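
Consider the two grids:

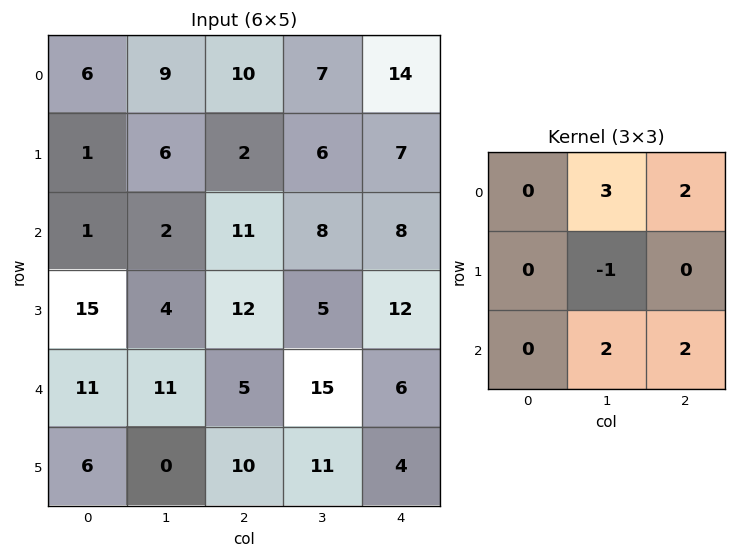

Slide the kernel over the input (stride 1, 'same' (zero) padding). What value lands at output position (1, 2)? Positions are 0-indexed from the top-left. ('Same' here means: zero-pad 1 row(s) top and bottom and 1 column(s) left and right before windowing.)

The receptive field on the zero-padded input at this output position is [9 10 7 / 6 2 6 / 2 11 8]. Elementwise product with the kernel and sum: 10·3 + 7·2 + 2·-1 + 11·2 + 8·2.

80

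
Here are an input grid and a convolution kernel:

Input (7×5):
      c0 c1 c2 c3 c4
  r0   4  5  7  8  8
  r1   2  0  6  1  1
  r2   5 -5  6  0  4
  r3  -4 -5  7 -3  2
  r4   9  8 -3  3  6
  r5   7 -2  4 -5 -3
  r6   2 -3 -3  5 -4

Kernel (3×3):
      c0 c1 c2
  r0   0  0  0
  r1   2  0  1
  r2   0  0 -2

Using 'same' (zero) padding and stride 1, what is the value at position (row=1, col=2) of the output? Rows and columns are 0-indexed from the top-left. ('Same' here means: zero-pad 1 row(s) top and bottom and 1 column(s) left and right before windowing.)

1

The receptive field on the zero-padded input at this output position is [5 7 8 / 0 6 1 / -5 6 0]. Elementwise product with the kernel and sum: 0·2 + 1·1 + 0·-2.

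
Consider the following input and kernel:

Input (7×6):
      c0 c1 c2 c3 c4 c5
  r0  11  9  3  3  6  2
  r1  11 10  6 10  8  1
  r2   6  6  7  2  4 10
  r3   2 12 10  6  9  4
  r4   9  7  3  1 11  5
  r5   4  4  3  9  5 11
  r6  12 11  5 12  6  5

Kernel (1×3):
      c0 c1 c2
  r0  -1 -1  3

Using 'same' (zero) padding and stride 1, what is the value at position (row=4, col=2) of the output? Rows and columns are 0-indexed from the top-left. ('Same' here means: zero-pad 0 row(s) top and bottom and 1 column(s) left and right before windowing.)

The receptive field on the zero-padded input at this output position is [7 3 1]. Elementwise product with the kernel and sum: 7·-1 + 3·-1 + 1·3.

-7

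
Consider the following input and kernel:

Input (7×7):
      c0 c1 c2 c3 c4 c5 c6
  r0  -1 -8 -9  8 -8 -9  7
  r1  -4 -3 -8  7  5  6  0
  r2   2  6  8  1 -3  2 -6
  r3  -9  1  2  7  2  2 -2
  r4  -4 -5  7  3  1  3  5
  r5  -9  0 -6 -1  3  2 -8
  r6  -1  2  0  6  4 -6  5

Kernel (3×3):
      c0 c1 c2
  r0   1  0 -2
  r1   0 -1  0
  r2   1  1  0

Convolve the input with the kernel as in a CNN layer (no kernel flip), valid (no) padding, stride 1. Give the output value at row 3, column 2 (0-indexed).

-12

The receptive field on the input at this output position is [2 7 2 / 7 3 1 / -6 -1 3]. Elementwise product with the kernel and sum: 2·1 + 2·-2 + 3·-1 + -6·1 + -1·1.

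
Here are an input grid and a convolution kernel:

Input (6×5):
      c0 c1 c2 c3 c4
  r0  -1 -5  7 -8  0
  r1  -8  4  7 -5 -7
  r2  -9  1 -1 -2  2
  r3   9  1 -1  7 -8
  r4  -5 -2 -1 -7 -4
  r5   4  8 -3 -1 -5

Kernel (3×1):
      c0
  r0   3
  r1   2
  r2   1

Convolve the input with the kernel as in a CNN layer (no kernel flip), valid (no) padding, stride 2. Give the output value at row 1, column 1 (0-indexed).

The receptive field on the input at this output position is [-1 / -1 / -1]. Elementwise product with the kernel and sum: -1·3 + -1·2 + -1·1.

-6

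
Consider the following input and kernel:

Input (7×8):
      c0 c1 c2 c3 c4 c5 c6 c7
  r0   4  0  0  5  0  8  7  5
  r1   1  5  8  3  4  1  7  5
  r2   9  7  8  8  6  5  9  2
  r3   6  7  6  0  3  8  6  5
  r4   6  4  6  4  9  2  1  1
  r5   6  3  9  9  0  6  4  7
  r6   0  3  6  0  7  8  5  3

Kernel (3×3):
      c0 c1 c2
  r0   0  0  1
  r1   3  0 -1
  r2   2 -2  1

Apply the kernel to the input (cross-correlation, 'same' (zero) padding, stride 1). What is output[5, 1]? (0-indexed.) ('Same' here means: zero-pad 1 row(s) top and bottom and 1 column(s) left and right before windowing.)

15

The receptive field on the zero-padded input at this output position is [6 4 6 / 6 3 9 / 0 3 6]. Elementwise product with the kernel and sum: 6·1 + 6·3 + 9·-1 + 0·2 + 3·-2 + 6·1.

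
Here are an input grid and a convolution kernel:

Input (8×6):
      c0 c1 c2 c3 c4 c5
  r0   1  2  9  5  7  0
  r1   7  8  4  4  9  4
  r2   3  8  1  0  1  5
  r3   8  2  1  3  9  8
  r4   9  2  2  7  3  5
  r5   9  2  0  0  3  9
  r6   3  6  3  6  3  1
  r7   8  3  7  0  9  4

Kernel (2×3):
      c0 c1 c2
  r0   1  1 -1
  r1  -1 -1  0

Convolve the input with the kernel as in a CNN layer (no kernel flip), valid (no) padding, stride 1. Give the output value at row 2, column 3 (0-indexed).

-16

The receptive field on the input at this output position is [0 1 5 / 3 9 8]. Elementwise product with the kernel and sum: 0·1 + 1·1 + 5·-1 + 3·-1 + 9·-1.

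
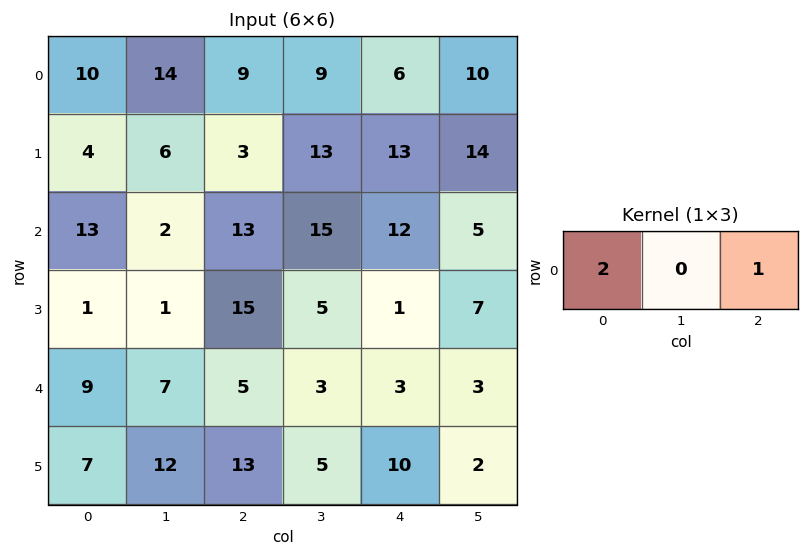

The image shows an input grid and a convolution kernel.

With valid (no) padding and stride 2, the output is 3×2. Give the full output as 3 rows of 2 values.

Output[0,0]: The receptive field on the input at this output position is [10 14 9]. Elementwise product with the kernel and sum: 10·2 + 9·1.
Output[0,1]: The receptive field on the input at this output position is [9 9 6]. Elementwise product with the kernel and sum: 9·2 + 6·1.

29 24
39 38
23 13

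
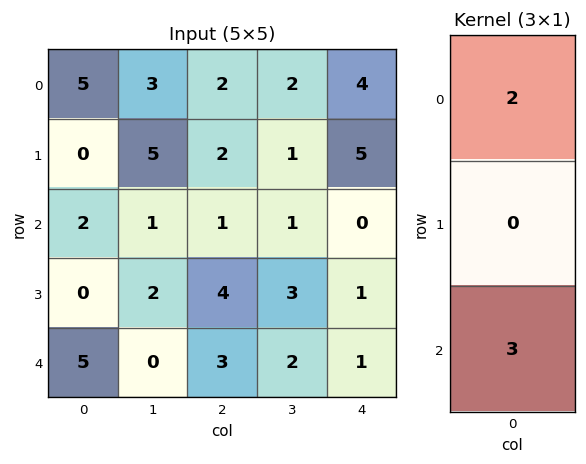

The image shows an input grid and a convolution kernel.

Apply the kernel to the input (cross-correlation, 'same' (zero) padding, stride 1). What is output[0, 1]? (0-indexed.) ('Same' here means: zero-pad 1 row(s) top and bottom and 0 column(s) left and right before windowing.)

The receptive field on the zero-padded input at this output position is [0 / 3 / 5]. Elementwise product with the kernel and sum: 0·2 + 5·3.

15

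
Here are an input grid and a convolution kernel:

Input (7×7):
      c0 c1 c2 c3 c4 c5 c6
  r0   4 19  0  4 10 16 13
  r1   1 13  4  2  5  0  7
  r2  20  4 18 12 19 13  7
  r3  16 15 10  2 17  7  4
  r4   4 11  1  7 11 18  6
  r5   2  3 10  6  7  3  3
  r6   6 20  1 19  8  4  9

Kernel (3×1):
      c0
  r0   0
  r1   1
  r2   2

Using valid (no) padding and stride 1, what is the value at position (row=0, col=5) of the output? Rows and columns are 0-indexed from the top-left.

The receptive field on the input at this output position is [16 / 0 / 13]. Elementwise product with the kernel and sum: 0·1 + 13·2.

26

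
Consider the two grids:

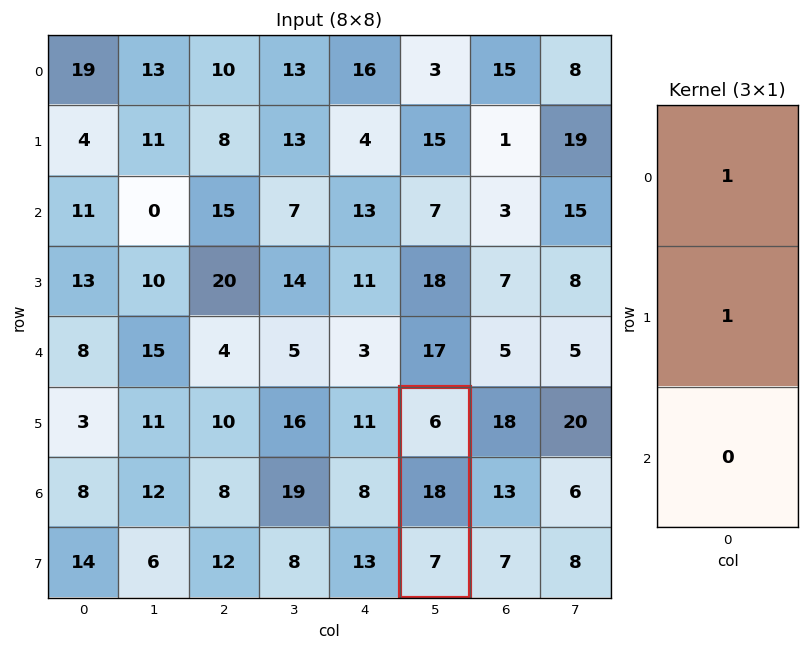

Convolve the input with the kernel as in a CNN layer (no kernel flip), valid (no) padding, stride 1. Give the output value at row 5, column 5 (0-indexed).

The receptive field on the input at this output position is [6 / 18 / 7]. Elementwise product with the kernel and sum: 6·1 + 18·1.

24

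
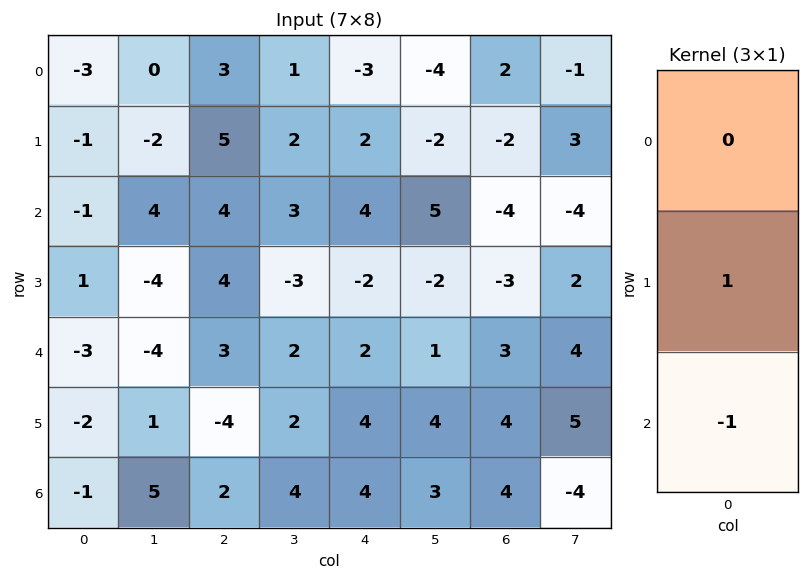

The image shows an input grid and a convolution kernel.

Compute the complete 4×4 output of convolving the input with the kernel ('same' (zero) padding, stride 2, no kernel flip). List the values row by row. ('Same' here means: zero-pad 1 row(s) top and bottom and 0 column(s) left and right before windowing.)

-2 -2 -5 4
-2 0 6 -1
-1 7 -2 -1
-1 2 4 4

Output[0,0]: The receptive field on the zero-padded input at this output position is [0 / -3 / -1]. Elementwise product with the kernel and sum: -3·1 + -1·-1.
Output[0,1]: The receptive field on the zero-padded input at this output position is [0 / 3 / 5]. Elementwise product with the kernel and sum: 3·1 + 5·-1.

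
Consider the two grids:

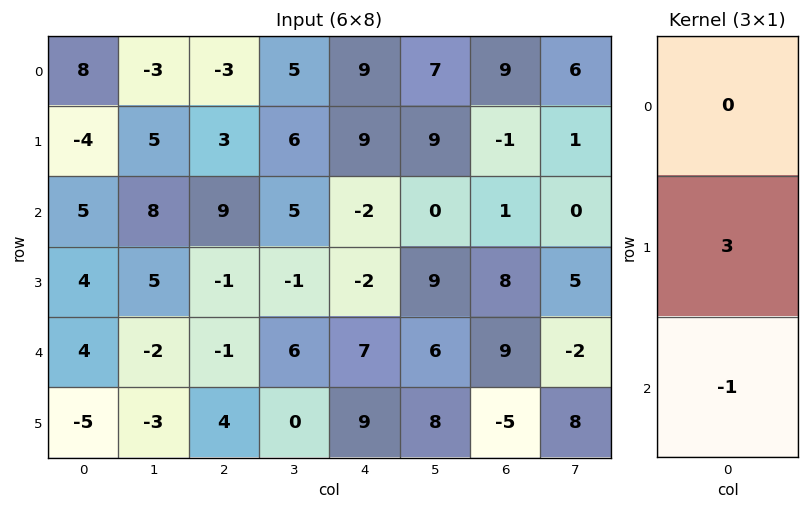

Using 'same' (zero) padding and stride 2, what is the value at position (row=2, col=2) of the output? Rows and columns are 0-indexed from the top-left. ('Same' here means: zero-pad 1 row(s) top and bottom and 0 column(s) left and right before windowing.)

12

The receptive field on the zero-padded input at this output position is [-2 / 7 / 9]. Elementwise product with the kernel and sum: 7·3 + 9·-1.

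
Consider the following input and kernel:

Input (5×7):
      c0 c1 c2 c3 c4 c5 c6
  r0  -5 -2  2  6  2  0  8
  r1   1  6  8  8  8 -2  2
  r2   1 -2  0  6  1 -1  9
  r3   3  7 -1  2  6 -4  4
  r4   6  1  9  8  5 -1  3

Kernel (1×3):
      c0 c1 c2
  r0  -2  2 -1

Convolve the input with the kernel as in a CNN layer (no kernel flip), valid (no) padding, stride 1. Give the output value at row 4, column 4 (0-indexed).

The receptive field on the input at this output position is [5 -1 3]. Elementwise product with the kernel and sum: 5·-2 + -1·2 + 3·-1.

-15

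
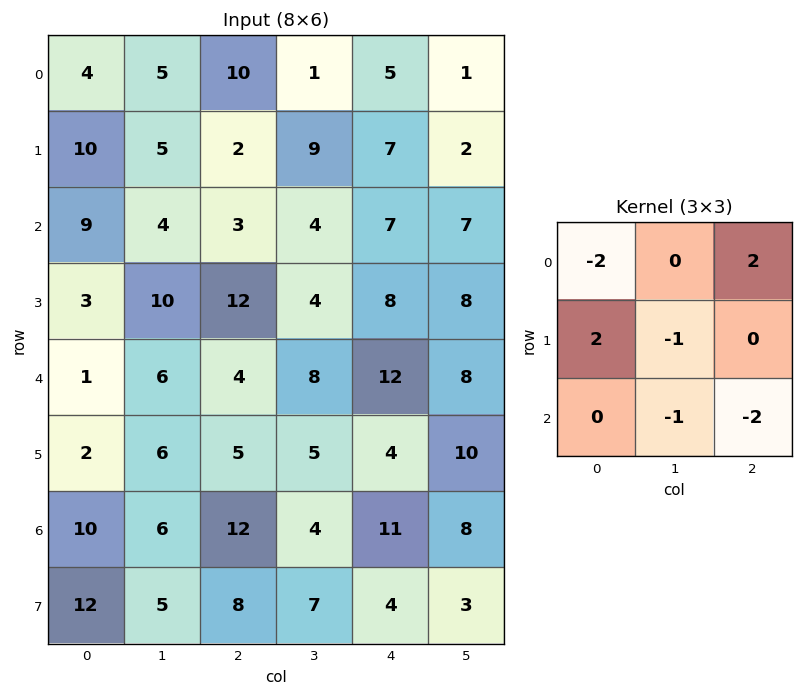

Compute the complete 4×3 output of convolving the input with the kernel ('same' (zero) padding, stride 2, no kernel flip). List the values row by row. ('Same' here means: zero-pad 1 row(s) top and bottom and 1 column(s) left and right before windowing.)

-24 -20 -14
-22 -7 -37
5 -19 -12
-20 -24 -3

Output[0,0]: The receptive field on the zero-padded input at this output position is [0 0 0 / 0 4 5 / 0 10 5]. Elementwise product with the kernel and sum: 0·-2 + 0·2 + 0·2 + 4·-1 + 10·-1 + 5·-2.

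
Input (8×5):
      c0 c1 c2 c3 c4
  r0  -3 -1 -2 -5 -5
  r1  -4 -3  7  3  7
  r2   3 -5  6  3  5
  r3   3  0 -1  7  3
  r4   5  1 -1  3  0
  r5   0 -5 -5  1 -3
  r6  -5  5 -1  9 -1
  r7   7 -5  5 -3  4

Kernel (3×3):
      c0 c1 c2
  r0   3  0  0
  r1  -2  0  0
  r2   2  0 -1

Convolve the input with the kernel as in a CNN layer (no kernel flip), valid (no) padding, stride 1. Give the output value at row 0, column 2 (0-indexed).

-13

The receptive field on the input at this output position is [-2 -5 -5 / 7 3 7 / 6 3 5]. Elementwise product with the kernel and sum: -2·3 + 7·-2 + 6·2 + 5·-1.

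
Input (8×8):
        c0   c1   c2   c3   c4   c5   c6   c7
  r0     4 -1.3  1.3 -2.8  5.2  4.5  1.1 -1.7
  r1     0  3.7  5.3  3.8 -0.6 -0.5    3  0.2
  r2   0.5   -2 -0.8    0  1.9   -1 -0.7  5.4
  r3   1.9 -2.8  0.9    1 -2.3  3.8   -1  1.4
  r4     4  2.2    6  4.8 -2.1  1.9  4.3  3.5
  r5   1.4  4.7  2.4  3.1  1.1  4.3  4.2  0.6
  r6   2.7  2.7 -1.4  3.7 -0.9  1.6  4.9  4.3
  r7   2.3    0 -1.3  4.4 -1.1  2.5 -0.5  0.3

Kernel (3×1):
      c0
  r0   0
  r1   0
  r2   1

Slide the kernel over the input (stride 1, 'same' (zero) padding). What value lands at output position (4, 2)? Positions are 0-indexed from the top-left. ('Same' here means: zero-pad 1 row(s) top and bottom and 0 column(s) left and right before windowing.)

The receptive field on the zero-padded input at this output position is [0.9 / 6 / 2.4]. Elementwise product with the kernel and sum: 2.4·1.

2.4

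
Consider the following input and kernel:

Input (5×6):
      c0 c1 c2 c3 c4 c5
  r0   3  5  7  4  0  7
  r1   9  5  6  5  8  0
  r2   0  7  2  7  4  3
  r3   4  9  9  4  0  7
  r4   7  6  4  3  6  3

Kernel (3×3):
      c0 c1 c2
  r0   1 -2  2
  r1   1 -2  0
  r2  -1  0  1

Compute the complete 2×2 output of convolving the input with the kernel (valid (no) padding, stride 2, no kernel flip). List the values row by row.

8 -3
-27 -1

Output[0,0]: The receptive field on the input at this output position is [3 5 7 / 9 5 6 / 0 7 2]. Elementwise product with the kernel and sum: 3·1 + 5·-2 + 7·2 + 9·1 + 5·-2 + 0·-1 + 2·1.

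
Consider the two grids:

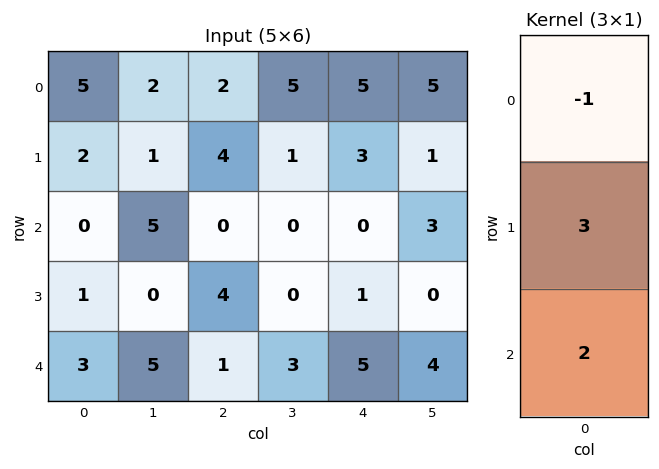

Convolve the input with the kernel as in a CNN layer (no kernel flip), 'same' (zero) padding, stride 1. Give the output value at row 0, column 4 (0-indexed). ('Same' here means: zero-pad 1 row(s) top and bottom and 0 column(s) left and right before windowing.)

21

The receptive field on the zero-padded input at this output position is [0 / 5 / 3]. Elementwise product with the kernel and sum: 0·-1 + 5·3 + 3·2.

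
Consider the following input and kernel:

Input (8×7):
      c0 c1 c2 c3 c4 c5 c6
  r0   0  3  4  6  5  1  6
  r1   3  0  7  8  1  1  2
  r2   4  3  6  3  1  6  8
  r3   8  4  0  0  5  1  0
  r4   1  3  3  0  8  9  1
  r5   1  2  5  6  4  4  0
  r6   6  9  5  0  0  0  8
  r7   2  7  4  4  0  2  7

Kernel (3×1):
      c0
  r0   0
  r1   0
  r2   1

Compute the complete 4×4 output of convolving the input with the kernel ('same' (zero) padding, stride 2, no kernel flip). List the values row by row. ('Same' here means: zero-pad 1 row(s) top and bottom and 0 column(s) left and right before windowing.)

3 7 1 2
8 0 5 0
1 5 4 0
2 4 0 7

Output[0,0]: The receptive field on the zero-padded input at this output position is [0 / 0 / 3]. Elementwise product with the kernel and sum: 3·1.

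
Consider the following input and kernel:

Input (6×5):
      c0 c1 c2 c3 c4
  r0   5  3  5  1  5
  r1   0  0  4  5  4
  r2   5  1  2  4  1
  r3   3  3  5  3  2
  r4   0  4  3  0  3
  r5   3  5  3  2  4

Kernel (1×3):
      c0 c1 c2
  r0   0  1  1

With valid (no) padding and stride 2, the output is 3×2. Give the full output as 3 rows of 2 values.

8 6
3 5
7 3

Output[0,0]: The receptive field on the input at this output position is [5 3 5]. Elementwise product with the kernel and sum: 3·1 + 5·1.
Output[0,1]: The receptive field on the input at this output position is [5 1 5]. Elementwise product with the kernel and sum: 1·1 + 5·1.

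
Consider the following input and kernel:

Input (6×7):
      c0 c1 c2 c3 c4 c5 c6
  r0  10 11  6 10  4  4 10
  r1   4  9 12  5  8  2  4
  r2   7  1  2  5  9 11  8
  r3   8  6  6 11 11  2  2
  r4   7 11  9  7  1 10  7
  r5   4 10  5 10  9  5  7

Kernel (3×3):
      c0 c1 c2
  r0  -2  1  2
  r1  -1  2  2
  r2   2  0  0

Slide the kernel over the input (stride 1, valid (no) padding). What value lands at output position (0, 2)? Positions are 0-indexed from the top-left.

The receptive field on the input at this output position is [6 10 4 / 12 5 8 / 2 5 9]. Elementwise product with the kernel and sum: 6·-2 + 10·1 + 4·2 + 12·-1 + 5·2 + 8·2 + 2·2.

24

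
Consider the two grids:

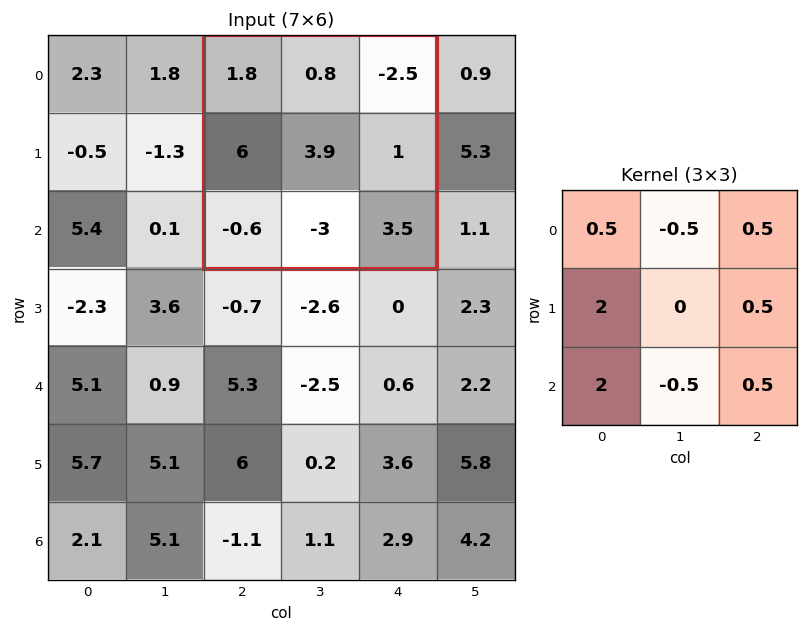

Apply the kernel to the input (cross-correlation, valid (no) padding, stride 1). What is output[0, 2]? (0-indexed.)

The receptive field on the input at this output position is [1.8 0.8 -2.5 / 6 3.9 1 / -0.6 -3 3.5]. Elementwise product with the kernel and sum: 1.8·0.5 + 0.8·-0.5 + -2.5·0.5 + 6·2 + 1·0.5 + -0.6·2 + -3·-0.5 + 3.5·0.5.

13.8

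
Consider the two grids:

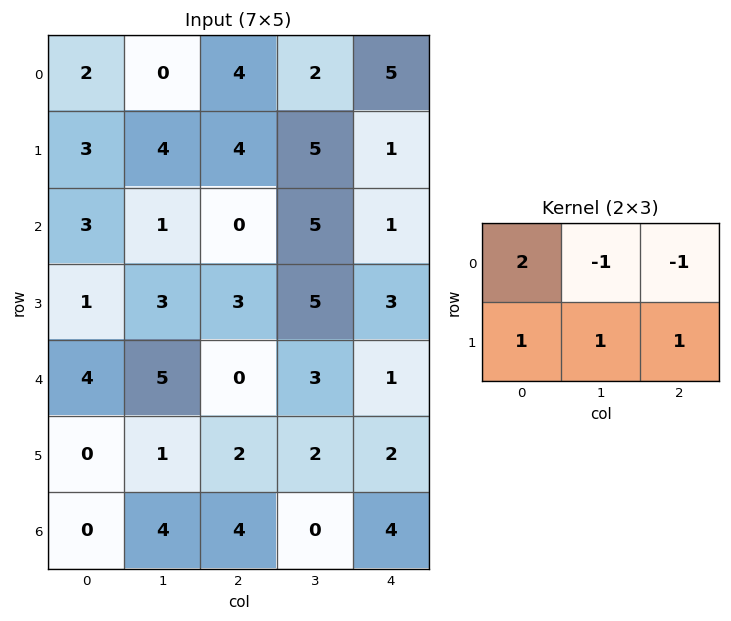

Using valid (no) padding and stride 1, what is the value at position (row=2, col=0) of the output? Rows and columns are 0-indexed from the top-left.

12

The receptive field on the input at this output position is [3 1 0 / 1 3 3]. Elementwise product with the kernel and sum: 3·2 + 1·-1 + 0·-1 + 1·1 + 3·1 + 3·1.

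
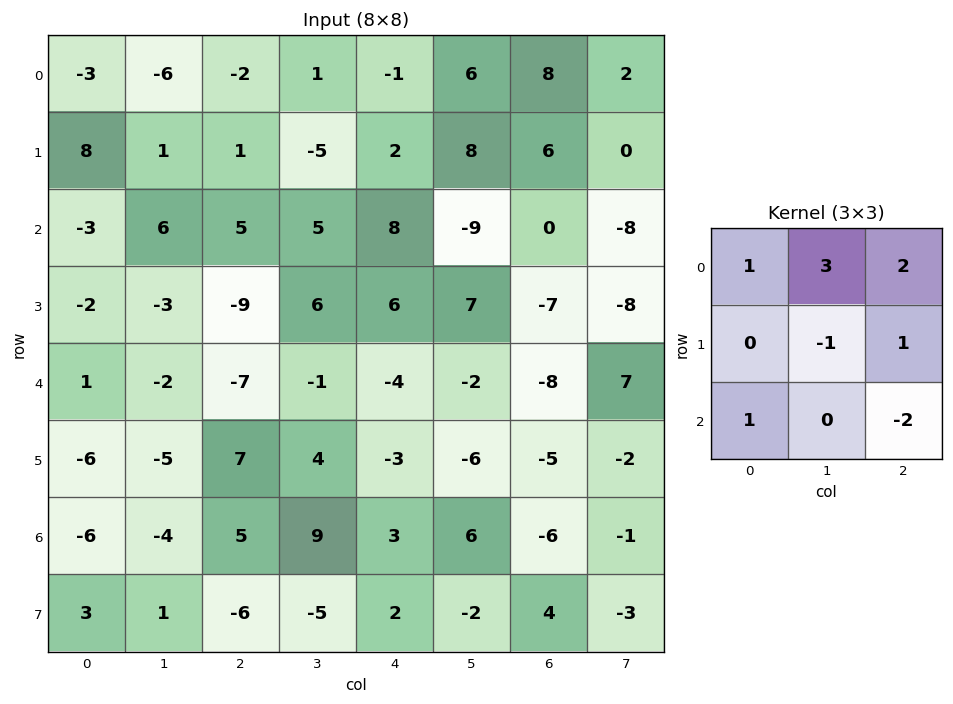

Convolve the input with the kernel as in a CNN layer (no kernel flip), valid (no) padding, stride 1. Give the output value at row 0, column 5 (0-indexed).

The receptive field on the input at this output position is [6 8 2 / 8 6 0 / -9 0 -8]. Elementwise product with the kernel and sum: 6·1 + 8·3 + 2·2 + 6·-1 + 0·1 + -9·1 + -8·-2.

35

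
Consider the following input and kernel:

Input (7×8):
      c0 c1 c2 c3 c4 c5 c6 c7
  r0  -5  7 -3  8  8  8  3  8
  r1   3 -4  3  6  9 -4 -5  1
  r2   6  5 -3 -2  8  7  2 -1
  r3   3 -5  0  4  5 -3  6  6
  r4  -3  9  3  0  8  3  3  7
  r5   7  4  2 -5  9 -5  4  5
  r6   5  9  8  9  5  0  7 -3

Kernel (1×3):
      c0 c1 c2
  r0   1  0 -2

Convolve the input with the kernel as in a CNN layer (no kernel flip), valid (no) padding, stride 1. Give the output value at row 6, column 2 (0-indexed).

-2

The receptive field on the input at this output position is [8 9 5]. Elementwise product with the kernel and sum: 8·1 + 5·-2.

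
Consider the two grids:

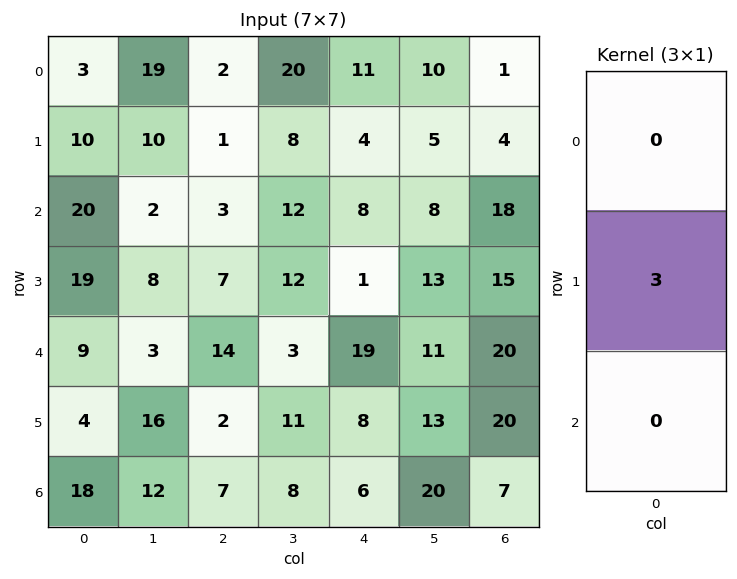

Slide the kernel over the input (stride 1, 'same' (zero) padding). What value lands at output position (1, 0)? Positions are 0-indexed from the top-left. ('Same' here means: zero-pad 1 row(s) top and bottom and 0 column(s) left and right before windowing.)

The receptive field on the zero-padded input at this output position is [3 / 10 / 20]. Elementwise product with the kernel and sum: 10·3.

30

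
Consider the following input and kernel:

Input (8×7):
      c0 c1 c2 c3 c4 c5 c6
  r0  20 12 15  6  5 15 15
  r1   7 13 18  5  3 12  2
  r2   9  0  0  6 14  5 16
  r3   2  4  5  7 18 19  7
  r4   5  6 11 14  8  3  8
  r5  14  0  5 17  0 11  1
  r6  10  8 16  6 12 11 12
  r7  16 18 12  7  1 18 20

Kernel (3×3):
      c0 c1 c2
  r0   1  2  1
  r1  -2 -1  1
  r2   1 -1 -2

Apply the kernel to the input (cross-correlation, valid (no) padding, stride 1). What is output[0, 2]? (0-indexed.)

The receptive field on the input at this output position is [15 6 5 / 18 5 3 / 0 6 14]. Elementwise product with the kernel and sum: 15·1 + 6·2 + 5·1 + 18·-2 + 5·-1 + 3·1 + 0·1 + 6·-1 + 14·-2.

-40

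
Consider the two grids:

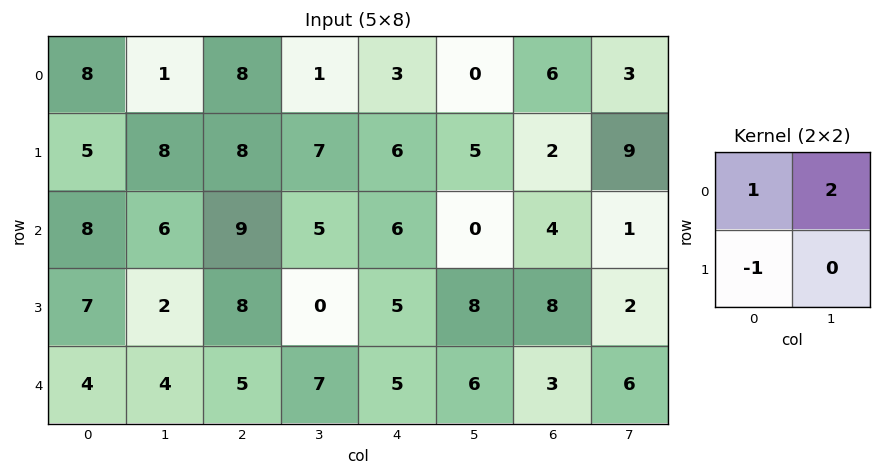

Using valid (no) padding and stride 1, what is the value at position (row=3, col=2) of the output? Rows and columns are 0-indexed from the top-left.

The receptive field on the input at this output position is [8 0 / 5 7]. Elementwise product with the kernel and sum: 8·1 + 0·2 + 5·-1.

3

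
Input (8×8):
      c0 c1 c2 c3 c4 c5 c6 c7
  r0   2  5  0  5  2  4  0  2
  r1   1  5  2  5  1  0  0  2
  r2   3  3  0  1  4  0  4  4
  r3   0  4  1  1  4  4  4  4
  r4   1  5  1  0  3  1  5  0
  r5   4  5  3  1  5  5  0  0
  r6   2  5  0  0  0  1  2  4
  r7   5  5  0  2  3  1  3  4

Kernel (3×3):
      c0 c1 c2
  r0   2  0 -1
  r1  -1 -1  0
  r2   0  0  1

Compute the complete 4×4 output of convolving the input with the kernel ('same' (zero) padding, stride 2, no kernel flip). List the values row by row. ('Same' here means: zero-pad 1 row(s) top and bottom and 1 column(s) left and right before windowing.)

3 0 -7 -2
-4 3 9 -2
0 2 0 -2
-2 6 -2 11

Output[0,0]: The receptive field on the zero-padded input at this output position is [0 0 0 / 0 2 5 / 0 1 5]. Elementwise product with the kernel and sum: 0·2 + 0·-1 + 0·-1 + 2·-1 + 5·1.
Output[0,1]: The receptive field on the zero-padded input at this output position is [0 0 0 / 5 0 5 / 5 2 5]. Elementwise product with the kernel and sum: 0·2 + 0·-1 + 5·-1 + 0·-1 + 5·1.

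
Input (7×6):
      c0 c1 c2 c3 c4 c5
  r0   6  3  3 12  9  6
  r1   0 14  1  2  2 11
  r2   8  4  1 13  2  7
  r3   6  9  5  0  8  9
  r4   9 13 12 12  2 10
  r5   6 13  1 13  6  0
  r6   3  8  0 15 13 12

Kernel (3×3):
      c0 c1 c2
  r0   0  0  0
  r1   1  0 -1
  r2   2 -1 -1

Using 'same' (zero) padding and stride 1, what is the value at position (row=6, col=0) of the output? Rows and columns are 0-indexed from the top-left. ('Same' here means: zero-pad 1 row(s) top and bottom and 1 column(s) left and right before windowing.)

-8

The receptive field on the zero-padded input at this output position is [0 6 13 / 0 3 8 / 0 0 0]. Elementwise product with the kernel and sum: 0·1 + 8·-1 + 0·2 + 0·-1 + 0·-1.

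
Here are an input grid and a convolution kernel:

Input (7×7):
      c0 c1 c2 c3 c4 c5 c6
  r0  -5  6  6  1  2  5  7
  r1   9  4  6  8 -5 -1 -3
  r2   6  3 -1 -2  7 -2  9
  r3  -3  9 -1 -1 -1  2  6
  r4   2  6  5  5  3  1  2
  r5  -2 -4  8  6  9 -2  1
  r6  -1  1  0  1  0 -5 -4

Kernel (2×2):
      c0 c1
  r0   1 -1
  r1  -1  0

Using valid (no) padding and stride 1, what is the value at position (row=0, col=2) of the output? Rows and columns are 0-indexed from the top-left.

-1

The receptive field on the input at this output position is [6 1 / 6 8]. Elementwise product with the kernel and sum: 6·1 + 1·-1 + 6·-1.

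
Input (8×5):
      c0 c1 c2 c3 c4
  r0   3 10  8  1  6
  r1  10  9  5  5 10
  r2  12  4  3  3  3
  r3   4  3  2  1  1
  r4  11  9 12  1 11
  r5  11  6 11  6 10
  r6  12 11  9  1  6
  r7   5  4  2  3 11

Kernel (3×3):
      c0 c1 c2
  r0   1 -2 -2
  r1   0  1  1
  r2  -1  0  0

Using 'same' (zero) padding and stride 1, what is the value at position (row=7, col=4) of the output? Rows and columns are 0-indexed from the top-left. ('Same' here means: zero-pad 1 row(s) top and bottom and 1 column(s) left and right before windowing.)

0

The receptive field on the zero-padded input at this output position is [1 6 0 / 3 11 0 / 0 0 0]. Elementwise product with the kernel and sum: 1·1 + 6·-2 + 0·-2 + 11·1 + 0·1 + 0·-1.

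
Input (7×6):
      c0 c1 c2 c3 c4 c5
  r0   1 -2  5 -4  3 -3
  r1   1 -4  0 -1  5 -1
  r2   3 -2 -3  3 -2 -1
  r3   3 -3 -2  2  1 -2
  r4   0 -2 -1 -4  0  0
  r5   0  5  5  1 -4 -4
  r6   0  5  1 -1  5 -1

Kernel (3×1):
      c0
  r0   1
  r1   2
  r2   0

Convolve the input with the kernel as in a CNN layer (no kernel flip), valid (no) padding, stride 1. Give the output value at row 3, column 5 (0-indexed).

-2

The receptive field on the input at this output position is [-2 / 0 / -4]. Elementwise product with the kernel and sum: -2·1 + 0·2.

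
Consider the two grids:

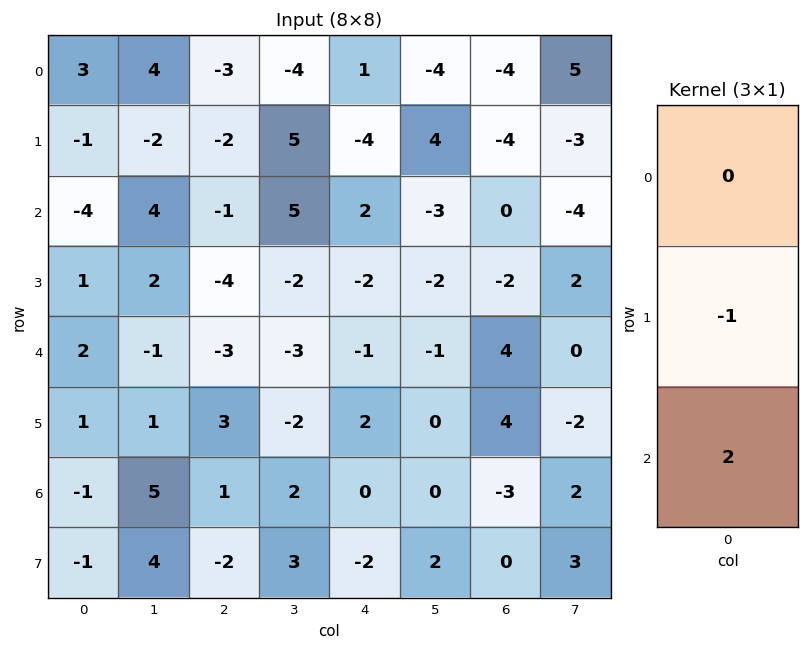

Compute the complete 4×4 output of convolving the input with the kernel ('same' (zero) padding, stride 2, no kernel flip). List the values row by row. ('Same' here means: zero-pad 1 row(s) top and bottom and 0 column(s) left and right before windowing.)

-5 -1 -9 -4
6 -7 -6 -4
0 9 5 4
-1 -5 -4 3

Output[0,0]: The receptive field on the zero-padded input at this output position is [0 / 3 / -1]. Elementwise product with the kernel and sum: 3·-1 + -1·2.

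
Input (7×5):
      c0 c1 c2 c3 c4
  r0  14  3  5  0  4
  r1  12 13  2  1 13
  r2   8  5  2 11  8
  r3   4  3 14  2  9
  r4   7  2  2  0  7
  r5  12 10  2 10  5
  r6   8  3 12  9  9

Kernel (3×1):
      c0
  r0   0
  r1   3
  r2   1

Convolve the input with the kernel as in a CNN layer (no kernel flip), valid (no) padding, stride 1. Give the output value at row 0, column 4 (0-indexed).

The receptive field on the input at this output position is [4 / 13 / 8]. Elementwise product with the kernel and sum: 13·3 + 8·1.

47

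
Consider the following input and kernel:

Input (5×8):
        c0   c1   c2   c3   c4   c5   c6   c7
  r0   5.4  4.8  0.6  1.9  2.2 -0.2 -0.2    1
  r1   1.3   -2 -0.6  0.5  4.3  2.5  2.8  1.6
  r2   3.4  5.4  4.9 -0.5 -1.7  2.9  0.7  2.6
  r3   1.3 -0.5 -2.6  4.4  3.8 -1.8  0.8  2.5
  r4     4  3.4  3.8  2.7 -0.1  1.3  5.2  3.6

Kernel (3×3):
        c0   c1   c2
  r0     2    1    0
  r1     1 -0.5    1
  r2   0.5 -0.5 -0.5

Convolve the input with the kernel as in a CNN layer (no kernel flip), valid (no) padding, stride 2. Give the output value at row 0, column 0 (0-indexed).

13.85

The receptive field on the input at this output position is [5.4 4.8 0.6 / 1.3 -2 -0.6 / 3.4 5.4 4.9]. Elementwise product with the kernel and sum: 5.4·2 + 4.8·1 + 1.3·1 + -2·-0.5 + -0.6·1 + 3.4·0.5 + 5.4·-0.5 + 4.9·-0.5.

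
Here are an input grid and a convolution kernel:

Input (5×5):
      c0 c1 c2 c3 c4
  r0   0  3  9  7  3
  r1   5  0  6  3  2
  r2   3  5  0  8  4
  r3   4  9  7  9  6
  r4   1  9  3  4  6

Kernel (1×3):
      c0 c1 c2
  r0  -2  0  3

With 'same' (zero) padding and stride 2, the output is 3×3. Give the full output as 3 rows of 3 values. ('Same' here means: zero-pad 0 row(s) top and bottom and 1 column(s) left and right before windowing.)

9 15 -14
15 14 -16
27 -6 -8

Output[0,0]: The receptive field on the zero-padded input at this output position is [0 0 3]. Elementwise product with the kernel and sum: 0·-2 + 3·3.
Output[0,1]: The receptive field on the zero-padded input at this output position is [3 9 7]. Elementwise product with the kernel and sum: 3·-2 + 7·3.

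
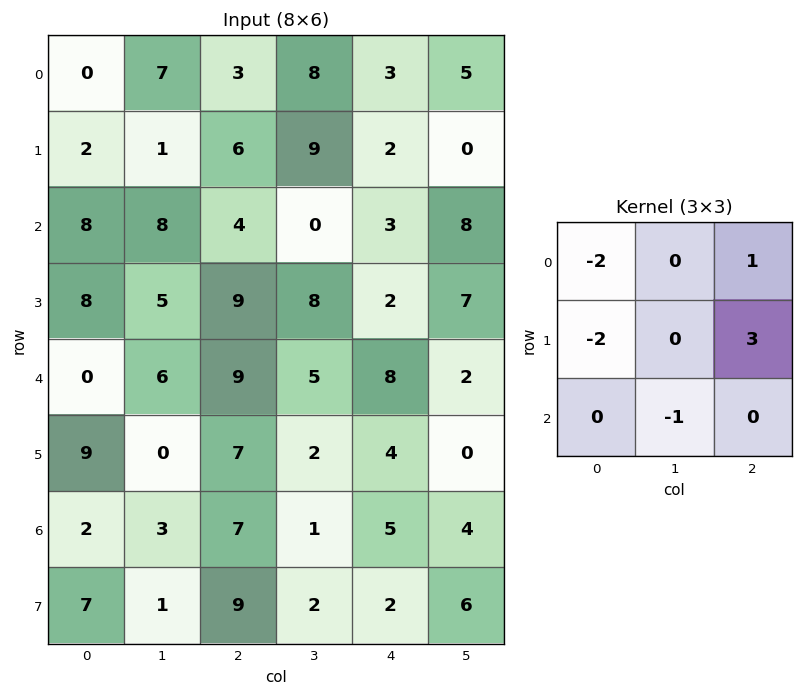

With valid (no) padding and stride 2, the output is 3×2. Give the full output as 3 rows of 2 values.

9 -9
-7 -22
9 -13

Output[0,0]: The receptive field on the input at this output position is [0 7 3 / 2 1 6 / 8 8 4]. Elementwise product with the kernel and sum: 0·-2 + 3·1 + 2·-2 + 6·3 + 8·-1.
Output[0,1]: The receptive field on the input at this output position is [3 8 3 / 6 9 2 / 4 0 3]. Elementwise product with the kernel and sum: 3·-2 + 3·1 + 6·-2 + 2·3 + 0·-1.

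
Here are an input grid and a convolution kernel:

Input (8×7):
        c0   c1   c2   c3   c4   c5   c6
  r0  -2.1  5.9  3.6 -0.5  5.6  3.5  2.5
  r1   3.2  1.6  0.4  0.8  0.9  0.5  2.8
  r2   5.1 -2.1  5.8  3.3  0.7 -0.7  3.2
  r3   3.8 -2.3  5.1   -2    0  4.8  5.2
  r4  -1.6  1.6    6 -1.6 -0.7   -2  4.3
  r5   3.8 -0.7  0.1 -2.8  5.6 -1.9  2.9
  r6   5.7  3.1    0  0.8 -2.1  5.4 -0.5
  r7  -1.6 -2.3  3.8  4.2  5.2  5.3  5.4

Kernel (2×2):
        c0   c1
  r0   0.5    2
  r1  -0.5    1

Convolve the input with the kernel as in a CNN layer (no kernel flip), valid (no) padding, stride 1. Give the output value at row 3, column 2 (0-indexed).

-6.05

The receptive field on the input at this output position is [5.1 -2 / 6 -1.6]. Elementwise product with the kernel and sum: 5.1·0.5 + -2·2 + 6·-0.5 + -1.6·1.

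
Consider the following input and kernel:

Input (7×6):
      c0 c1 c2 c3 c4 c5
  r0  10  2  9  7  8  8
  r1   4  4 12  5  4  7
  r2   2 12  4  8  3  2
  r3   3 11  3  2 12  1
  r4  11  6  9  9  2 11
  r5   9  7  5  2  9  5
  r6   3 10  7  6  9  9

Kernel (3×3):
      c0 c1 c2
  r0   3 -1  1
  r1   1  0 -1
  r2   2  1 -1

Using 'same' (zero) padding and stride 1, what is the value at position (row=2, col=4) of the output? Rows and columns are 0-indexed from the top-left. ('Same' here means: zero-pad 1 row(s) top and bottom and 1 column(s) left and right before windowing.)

The receptive field on the zero-padded input at this output position is [5 4 7 / 8 3 2 / 2 12 1]. Elementwise product with the kernel and sum: 5·3 + 4·-1 + 7·1 + 8·1 + 2·-1 + 2·2 + 12·1 + 1·-1.

39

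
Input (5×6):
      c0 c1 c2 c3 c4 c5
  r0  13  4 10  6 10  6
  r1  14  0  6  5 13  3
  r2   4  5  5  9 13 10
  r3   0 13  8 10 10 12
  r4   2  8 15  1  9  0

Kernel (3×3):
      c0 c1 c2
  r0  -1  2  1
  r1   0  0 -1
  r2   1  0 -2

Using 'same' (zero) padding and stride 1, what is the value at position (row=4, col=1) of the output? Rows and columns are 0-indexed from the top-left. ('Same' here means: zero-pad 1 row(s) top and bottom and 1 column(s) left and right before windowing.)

The receptive field on the zero-padded input at this output position is [0 13 8 / 2 8 15 / 0 0 0]. Elementwise product with the kernel and sum: 0·-1 + 13·2 + 8·1 + 15·-1 + 0·1 + 0·-2.

19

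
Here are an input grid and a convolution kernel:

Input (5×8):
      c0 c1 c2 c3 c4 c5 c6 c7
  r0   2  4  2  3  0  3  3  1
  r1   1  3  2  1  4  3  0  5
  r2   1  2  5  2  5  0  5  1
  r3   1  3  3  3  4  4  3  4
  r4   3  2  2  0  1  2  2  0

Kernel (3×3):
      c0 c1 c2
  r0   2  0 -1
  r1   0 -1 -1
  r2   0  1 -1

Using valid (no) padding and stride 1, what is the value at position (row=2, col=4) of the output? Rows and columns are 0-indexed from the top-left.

The receptive field on the input at this output position is [5 0 5 / 4 4 3 / 1 2 2]. Elementwise product with the kernel and sum: 5·2 + 5·-1 + 4·-1 + 3·-1 + 2·1 + 2·-1.

-2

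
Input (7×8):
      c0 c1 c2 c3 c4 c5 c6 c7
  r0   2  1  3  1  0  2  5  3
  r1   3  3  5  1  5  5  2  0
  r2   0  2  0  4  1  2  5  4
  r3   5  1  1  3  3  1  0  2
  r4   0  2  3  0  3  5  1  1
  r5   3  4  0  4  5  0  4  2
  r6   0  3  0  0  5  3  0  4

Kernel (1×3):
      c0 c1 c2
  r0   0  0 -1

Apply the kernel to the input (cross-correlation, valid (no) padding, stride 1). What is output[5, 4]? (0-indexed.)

The receptive field on the input at this output position is [5 0 4]. Elementwise product with the kernel and sum: 4·-1.

-4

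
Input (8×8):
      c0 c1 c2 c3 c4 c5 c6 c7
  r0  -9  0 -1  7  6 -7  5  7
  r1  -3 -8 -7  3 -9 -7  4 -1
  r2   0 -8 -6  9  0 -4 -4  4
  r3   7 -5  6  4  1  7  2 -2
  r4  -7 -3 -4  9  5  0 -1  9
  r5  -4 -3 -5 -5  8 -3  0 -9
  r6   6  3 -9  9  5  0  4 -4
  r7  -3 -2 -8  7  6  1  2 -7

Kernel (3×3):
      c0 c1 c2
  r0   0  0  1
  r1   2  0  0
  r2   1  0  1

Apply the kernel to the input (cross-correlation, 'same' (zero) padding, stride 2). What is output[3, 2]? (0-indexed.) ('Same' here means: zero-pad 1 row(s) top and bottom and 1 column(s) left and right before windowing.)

23

The receptive field on the zero-padded input at this output position is [-5 8 -3 / 9 5 0 / 7 6 1]. Elementwise product with the kernel and sum: -3·1 + 9·2 + 7·1 + 1·1.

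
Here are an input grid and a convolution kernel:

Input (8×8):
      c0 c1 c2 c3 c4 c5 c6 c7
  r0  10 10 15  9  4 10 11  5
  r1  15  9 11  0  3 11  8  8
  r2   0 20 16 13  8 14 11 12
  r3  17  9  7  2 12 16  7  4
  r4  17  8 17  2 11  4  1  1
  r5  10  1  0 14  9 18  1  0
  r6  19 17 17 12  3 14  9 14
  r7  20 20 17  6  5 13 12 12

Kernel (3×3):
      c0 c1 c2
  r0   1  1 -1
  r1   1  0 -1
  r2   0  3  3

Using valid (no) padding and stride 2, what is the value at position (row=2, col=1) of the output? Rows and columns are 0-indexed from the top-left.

44

The receptive field on the input at this output position is [17 2 11 / 0 14 9 / 17 12 3]. Elementwise product with the kernel and sum: 17·1 + 2·1 + 11·-1 + 0·1 + 9·-1 + 12·3 + 3·3.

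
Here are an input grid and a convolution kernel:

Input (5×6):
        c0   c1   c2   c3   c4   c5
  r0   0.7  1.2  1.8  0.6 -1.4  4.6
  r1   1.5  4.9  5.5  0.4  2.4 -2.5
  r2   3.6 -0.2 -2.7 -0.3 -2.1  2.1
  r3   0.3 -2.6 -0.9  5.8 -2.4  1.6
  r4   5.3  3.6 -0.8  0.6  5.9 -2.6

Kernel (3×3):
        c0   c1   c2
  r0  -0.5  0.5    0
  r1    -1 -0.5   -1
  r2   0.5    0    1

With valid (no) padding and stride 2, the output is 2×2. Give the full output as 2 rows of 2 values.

-10.1 -12.15
1.85 7.1

Output[0,0]: The receptive field on the input at this output position is [0.7 1.2 1.8 / 1.5 4.9 5.5 / 3.6 -0.2 -2.7]. Elementwise product with the kernel and sum: 0.7·-0.5 + 1.2·0.5 + 1.5·-1 + 4.9·-0.5 + 5.5·-1 + 3.6·0.5 + -2.7·1.
Output[0,1]: The receptive field on the input at this output position is [1.8 0.6 -1.4 / 5.5 0.4 2.4 / -2.7 -0.3 -2.1]. Elementwise product with the kernel and sum: 1.8·-0.5 + 0.6·0.5 + 5.5·-1 + 0.4·-0.5 + 2.4·-1 + -2.7·0.5 + -2.1·1.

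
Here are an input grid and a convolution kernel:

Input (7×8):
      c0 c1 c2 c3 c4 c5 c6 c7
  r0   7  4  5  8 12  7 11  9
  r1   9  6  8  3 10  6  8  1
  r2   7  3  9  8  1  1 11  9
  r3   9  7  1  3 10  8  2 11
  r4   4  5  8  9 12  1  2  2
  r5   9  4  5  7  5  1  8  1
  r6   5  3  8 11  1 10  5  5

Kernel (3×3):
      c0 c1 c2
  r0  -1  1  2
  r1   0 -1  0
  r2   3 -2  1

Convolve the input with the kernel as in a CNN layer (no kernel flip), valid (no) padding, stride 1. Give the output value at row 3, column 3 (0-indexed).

The receptive field on the input at this output position is [3 10 8 / 9 12 1 / 7 5 1]. Elementwise product with the kernel and sum: 3·-1 + 10·1 + 8·2 + 12·-1 + 7·3 + 5·-2 + 1·1.

23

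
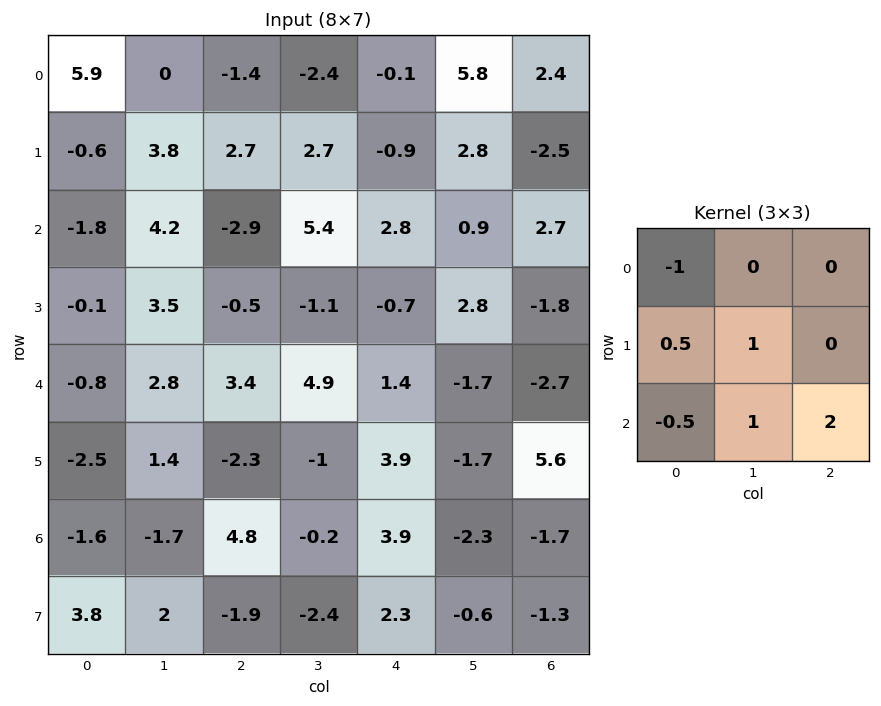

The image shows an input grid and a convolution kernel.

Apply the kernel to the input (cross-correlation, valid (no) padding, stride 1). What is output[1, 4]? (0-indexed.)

The receptive field on the input at this output position is [-0.9 2.8 -2.5 / 2.8 0.9 2.7 / -0.7 2.8 -1.8]. Elementwise product with the kernel and sum: -0.9·-1 + 2.8·0.5 + 0.9·1 + -0.7·-0.5 + 2.8·1 + -1.8·2.

2.75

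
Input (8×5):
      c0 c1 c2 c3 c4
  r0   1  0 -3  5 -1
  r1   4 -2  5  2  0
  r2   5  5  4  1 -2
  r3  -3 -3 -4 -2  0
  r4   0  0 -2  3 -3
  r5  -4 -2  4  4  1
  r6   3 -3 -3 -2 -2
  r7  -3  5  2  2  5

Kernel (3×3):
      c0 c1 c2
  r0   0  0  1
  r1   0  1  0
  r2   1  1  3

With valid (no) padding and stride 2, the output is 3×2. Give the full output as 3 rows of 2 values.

17 0
-5 -12
-13 -10

Output[0,0]: The receptive field on the input at this output position is [1 0 -3 / 4 -2 5 / 5 5 4]. Elementwise product with the kernel and sum: -3·1 + -2·1 + 5·1 + 5·1 + 4·3.
Output[0,1]: The receptive field on the input at this output position is [-3 5 -1 / 5 2 0 / 4 1 -2]. Elementwise product with the kernel and sum: -1·1 + 2·1 + 4·1 + 1·1 + -2·3.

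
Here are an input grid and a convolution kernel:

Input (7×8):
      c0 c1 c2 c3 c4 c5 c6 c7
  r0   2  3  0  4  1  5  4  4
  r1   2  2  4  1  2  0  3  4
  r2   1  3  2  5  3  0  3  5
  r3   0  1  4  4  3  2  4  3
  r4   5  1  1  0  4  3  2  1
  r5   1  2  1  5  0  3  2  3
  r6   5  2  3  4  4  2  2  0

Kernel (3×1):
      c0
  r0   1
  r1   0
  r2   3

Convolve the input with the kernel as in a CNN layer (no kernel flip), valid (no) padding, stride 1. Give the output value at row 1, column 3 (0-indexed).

The receptive field on the input at this output position is [1 / 5 / 4]. Elementwise product with the kernel and sum: 1·1 + 4·3.

13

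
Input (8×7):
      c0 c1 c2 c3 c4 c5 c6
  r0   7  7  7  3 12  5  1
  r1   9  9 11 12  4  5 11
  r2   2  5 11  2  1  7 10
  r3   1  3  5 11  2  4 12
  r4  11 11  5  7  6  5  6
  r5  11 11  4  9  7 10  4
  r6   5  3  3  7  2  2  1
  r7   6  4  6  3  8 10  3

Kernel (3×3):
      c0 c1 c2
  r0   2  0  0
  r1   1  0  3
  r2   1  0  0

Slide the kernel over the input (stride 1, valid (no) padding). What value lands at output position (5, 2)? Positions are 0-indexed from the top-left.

The receptive field on the input at this output position is [4 9 7 / 3 7 2 / 6 3 8]. Elementwise product with the kernel and sum: 4·2 + 3·1 + 2·3 + 6·1.

23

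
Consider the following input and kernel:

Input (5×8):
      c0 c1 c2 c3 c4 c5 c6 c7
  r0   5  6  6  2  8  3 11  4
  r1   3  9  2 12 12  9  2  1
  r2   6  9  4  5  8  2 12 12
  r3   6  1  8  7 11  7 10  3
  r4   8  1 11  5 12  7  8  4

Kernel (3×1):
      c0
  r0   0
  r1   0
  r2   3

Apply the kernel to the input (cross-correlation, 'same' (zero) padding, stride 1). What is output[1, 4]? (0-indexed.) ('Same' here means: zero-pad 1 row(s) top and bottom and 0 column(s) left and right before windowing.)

24

The receptive field on the zero-padded input at this output position is [8 / 12 / 8]. Elementwise product with the kernel and sum: 8·3.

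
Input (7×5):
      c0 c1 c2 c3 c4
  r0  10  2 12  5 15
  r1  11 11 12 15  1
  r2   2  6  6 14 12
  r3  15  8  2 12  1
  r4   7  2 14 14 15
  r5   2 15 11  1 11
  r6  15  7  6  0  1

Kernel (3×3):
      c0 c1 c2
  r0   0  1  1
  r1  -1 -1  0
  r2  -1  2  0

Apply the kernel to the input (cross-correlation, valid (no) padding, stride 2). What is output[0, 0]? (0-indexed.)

2

The receptive field on the input at this output position is [10 2 12 / 11 11 12 / 2 6 6]. Elementwise product with the kernel and sum: 2·1 + 12·1 + 11·-1 + 11·-1 + 2·-1 + 6·2.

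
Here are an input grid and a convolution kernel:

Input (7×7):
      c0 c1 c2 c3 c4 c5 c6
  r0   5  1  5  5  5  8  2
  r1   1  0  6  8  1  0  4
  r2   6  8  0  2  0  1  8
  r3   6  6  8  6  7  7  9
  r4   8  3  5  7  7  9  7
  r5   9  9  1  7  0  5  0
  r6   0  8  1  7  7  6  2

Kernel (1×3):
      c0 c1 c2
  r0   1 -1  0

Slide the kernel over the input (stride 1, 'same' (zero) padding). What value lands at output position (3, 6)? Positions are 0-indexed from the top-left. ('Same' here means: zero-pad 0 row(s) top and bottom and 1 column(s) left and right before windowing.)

The receptive field on the zero-padded input at this output position is [7 9 0]. Elementwise product with the kernel and sum: 7·1 + 9·-1.

-2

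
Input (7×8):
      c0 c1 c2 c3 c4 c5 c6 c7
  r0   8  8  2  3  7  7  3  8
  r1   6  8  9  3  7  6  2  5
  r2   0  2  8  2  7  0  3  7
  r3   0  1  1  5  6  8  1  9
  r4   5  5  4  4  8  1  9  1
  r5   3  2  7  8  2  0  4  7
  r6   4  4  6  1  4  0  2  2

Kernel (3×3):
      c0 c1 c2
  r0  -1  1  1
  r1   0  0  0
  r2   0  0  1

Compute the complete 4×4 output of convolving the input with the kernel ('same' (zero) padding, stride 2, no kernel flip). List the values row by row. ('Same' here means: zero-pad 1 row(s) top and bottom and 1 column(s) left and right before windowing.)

Output[0,0]: The receptive field on the zero-padded input at this output position is [0 0 0 / 0 8 8 / 0 6 8]. Elementwise product with the kernel and sum: 0·-1 + 0·1 + 0·1 + 8·1.

8 3 6 5
15 9 18 10
3 13 9 9
5 13 -6 11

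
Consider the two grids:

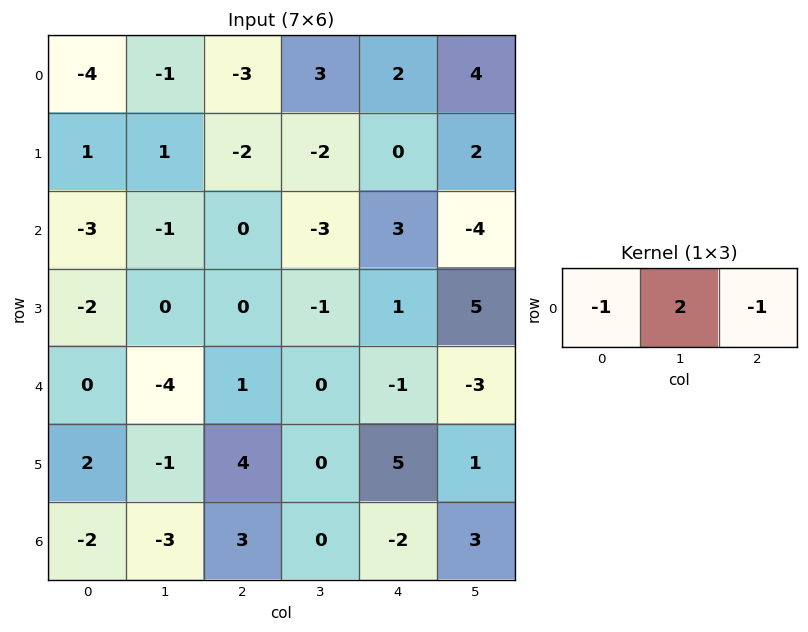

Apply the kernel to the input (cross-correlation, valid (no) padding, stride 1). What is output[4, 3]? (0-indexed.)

1

The receptive field on the input at this output position is [0 -1 -3]. Elementwise product with the kernel and sum: 0·-1 + -1·2 + -3·-1.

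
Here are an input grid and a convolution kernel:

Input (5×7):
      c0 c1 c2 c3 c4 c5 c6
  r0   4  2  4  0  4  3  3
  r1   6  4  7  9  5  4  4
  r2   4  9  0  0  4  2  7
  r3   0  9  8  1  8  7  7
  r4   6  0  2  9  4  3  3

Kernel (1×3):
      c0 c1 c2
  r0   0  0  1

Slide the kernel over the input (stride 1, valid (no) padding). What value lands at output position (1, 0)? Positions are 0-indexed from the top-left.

The receptive field on the input at this output position is [6 4 7]. Elementwise product with the kernel and sum: 7·1.

7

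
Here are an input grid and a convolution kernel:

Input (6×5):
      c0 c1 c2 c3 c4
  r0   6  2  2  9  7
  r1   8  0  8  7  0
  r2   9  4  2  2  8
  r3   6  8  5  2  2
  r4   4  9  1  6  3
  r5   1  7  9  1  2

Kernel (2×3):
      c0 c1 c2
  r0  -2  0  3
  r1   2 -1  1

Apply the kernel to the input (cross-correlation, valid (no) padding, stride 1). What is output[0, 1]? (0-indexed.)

22

The receptive field on the input at this output position is [2 2 9 / 0 8 7]. Elementwise product with the kernel and sum: 2·-2 + 9·3 + 0·2 + 8·-1 + 7·1.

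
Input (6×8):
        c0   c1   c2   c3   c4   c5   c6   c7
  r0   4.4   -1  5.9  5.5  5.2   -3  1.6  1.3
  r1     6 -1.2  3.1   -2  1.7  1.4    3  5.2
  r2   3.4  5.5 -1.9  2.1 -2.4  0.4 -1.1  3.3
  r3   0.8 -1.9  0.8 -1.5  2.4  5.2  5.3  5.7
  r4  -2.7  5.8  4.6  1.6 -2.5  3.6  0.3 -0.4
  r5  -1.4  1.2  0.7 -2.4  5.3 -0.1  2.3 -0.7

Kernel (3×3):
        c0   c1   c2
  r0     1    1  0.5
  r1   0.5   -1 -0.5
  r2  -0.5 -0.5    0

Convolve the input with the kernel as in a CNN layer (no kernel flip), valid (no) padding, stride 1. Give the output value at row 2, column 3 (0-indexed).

-5.4

The receptive field on the input at this output position is [2.1 -2.4 0.4 / -1.5 2.4 5.2 / 1.6 -2.5 3.6]. Elementwise product with the kernel and sum: 2.1·1 + -2.4·1 + 0.4·0.5 + -1.5·0.5 + 2.4·-1 + 5.2·-0.5 + 1.6·-0.5 + -2.5·-0.5.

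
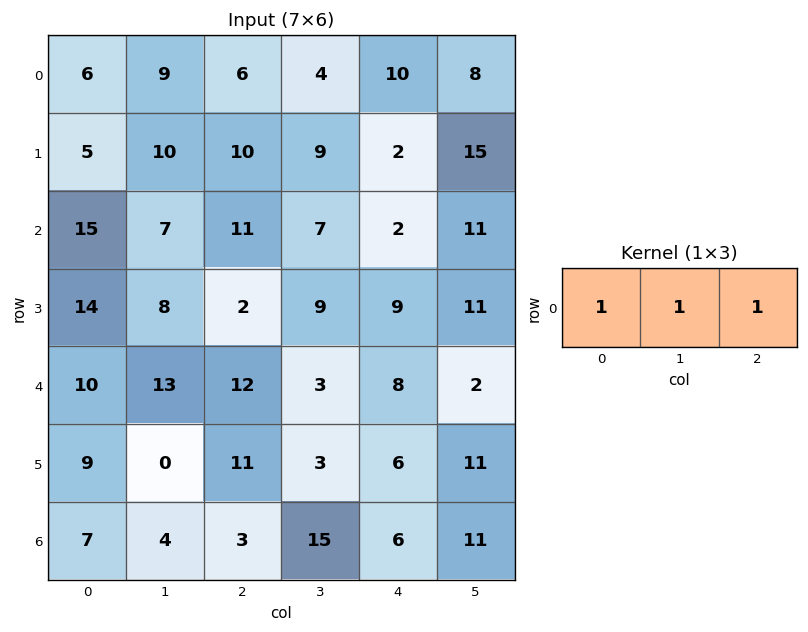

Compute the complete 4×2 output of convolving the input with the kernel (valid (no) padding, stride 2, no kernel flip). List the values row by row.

Output[0,0]: The receptive field on the input at this output position is [6 9 6]. Elementwise product with the kernel and sum: 6·1 + 9·1 + 6·1.
Output[0,1]: The receptive field on the input at this output position is [6 4 10]. Elementwise product with the kernel and sum: 6·1 + 4·1 + 10·1.

21 20
33 20
35 23
14 24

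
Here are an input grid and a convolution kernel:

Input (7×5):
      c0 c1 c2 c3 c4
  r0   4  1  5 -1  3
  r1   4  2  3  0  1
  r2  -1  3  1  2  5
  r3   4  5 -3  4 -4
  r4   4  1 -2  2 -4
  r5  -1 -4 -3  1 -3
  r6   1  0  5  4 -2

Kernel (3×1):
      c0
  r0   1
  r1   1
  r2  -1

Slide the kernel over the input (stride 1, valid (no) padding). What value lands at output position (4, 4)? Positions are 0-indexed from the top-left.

-5

The receptive field on the input at this output position is [-4 / -3 / -2]. Elementwise product with the kernel and sum: -4·1 + -3·1 + -2·-1.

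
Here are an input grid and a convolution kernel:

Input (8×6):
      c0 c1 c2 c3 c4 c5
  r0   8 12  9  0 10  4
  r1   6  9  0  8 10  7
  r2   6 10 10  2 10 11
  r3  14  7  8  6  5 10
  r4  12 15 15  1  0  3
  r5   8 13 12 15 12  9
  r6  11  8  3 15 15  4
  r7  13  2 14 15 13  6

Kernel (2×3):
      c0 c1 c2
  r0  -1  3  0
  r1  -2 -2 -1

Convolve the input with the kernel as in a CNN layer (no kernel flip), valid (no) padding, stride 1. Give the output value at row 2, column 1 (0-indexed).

-16

The receptive field on the input at this output position is [10 10 2 / 7 8 6]. Elementwise product with the kernel and sum: 10·-1 + 10·3 + 7·-2 + 8·-2 + 6·-1.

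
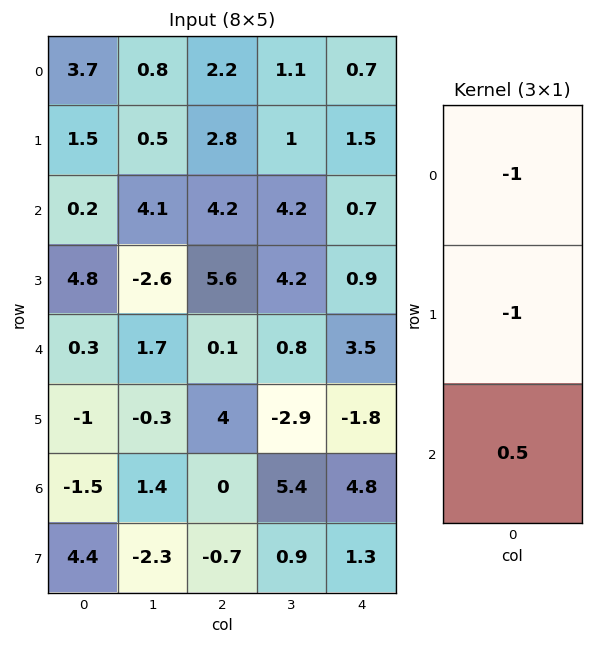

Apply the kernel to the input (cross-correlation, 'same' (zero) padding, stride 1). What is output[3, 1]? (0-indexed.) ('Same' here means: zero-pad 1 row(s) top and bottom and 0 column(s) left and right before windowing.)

-0.65

The receptive field on the zero-padded input at this output position is [4.1 / -2.6 / 1.7]. Elementwise product with the kernel and sum: 4.1·-1 + -2.6·-1 + 1.7·0.5.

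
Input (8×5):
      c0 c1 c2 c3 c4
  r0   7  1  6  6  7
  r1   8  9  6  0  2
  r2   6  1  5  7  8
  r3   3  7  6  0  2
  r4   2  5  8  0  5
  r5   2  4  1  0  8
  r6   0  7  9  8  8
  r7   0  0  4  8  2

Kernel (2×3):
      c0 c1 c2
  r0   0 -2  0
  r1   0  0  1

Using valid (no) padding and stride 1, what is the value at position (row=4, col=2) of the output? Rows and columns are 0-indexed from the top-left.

8

The receptive field on the input at this output position is [8 0 5 / 1 0 8]. Elementwise product with the kernel and sum: 0·-2 + 8·1.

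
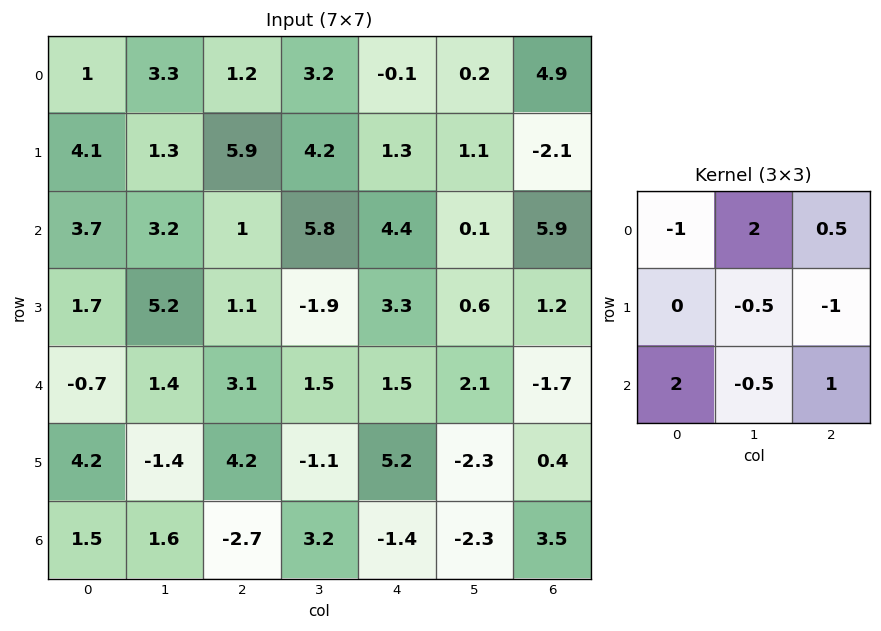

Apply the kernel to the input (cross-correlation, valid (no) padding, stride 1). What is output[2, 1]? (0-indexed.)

The receptive field on the input at this output position is [3.2 1 5.8 / 5.2 1.1 -1.9 / 1.4 3.1 1.5]. Elementwise product with the kernel and sum: 3.2·-1 + 1·2 + 5.8·0.5 + 1.1·-0.5 + -1.9·-1 + 1.4·2 + 3.1·-0.5 + 1.5·1.

5.8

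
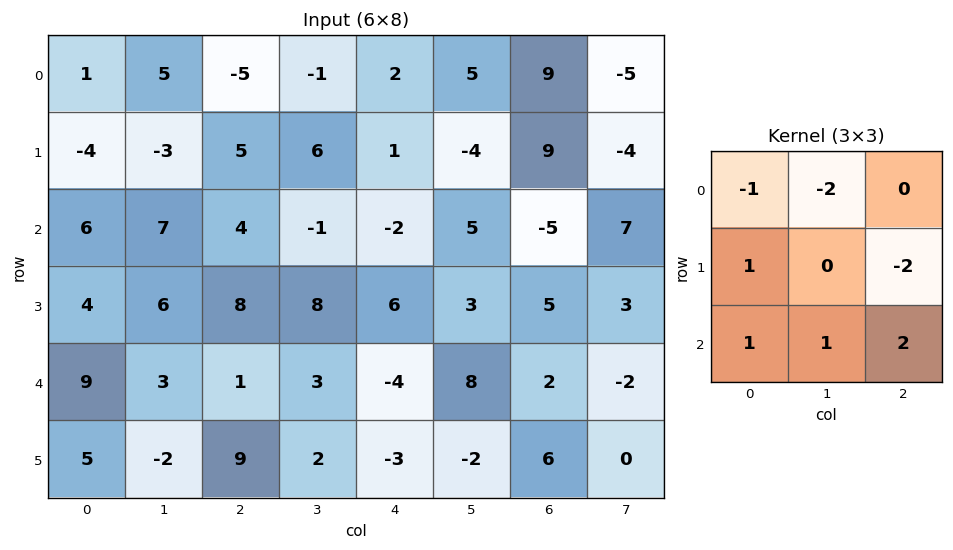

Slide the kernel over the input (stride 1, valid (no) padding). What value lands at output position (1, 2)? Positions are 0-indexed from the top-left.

The receptive field on the input at this output position is [5 6 1 / 4 -1 -2 / 8 8 6]. Elementwise product with the kernel and sum: 5·-1 + 6·-2 + 4·1 + -2·-2 + 8·1 + 8·1 + 6·2.

19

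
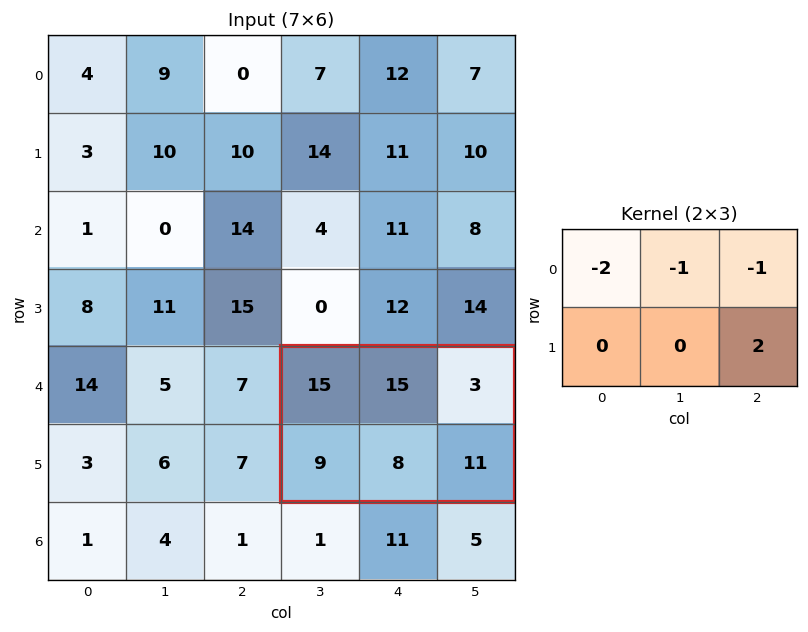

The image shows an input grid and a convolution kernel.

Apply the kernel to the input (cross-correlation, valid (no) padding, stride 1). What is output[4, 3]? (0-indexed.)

The receptive field on the input at this output position is [15 15 3 / 9 8 11]. Elementwise product with the kernel and sum: 15·-2 + 15·-1 + 3·-1 + 11·2.

-26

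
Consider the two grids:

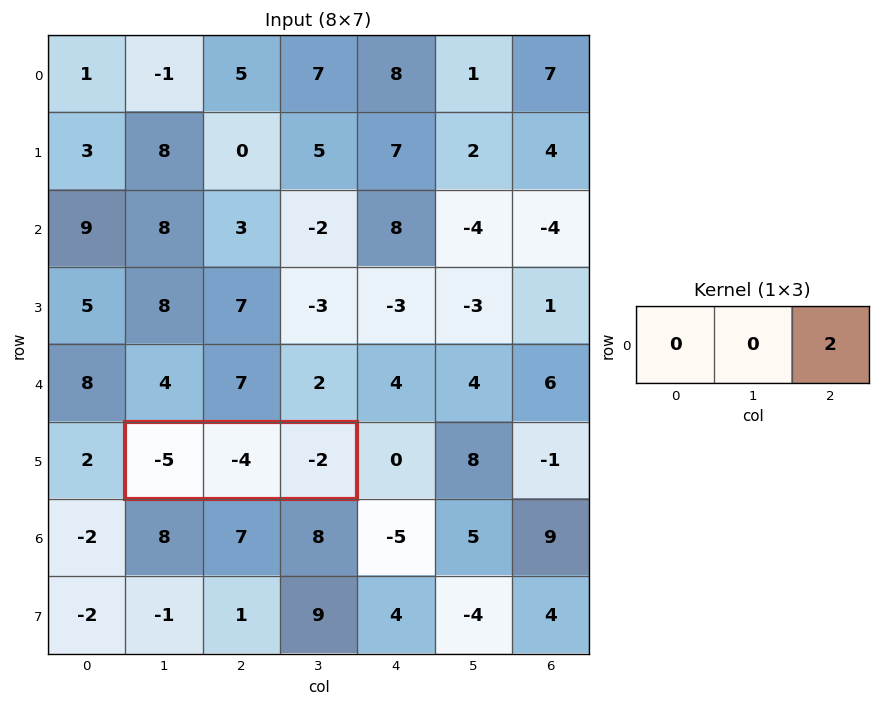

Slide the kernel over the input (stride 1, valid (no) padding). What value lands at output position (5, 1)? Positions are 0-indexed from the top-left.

The receptive field on the input at this output position is [-5 -4 -2]. Elementwise product with the kernel and sum: -2·2.

-4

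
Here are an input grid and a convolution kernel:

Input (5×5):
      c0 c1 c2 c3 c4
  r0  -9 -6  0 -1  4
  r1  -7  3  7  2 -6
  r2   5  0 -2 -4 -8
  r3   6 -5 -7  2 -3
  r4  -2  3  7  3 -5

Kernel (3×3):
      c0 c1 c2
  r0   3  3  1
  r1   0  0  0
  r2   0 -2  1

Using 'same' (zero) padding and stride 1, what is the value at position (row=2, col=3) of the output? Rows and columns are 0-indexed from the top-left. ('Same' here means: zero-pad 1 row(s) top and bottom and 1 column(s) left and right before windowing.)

The receptive field on the zero-padded input at this output position is [7 2 -6 / -2 -4 -8 / -7 2 -3]. Elementwise product with the kernel and sum: 7·3 + 2·3 + -6·1 + 2·-2 + -3·1.

14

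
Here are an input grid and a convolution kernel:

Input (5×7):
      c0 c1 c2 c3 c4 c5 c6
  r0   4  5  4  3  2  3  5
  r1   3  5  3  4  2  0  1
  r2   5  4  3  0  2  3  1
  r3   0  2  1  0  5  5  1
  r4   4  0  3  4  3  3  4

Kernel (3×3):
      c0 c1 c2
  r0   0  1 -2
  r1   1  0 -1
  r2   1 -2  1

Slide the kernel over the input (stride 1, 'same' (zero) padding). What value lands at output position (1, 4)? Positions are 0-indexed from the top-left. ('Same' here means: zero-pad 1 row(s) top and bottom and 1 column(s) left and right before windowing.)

-1

The receptive field on the zero-padded input at this output position is [3 2 3 / 4 2 0 / 0 2 3]. Elementwise product with the kernel and sum: 2·1 + 3·-2 + 4·1 + 0·-1 + 0·1 + 2·-2 + 3·1.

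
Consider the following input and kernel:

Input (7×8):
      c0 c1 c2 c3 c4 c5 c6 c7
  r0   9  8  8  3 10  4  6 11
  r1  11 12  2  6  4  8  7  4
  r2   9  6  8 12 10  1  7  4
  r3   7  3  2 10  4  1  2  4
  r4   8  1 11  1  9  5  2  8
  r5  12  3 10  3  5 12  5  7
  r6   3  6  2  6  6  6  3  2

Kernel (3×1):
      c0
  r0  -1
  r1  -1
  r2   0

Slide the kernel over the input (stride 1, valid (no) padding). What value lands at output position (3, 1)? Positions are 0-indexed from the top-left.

The receptive field on the input at this output position is [3 / 1 / 3]. Elementwise product with the kernel and sum: 3·-1 + 1·-1.

-4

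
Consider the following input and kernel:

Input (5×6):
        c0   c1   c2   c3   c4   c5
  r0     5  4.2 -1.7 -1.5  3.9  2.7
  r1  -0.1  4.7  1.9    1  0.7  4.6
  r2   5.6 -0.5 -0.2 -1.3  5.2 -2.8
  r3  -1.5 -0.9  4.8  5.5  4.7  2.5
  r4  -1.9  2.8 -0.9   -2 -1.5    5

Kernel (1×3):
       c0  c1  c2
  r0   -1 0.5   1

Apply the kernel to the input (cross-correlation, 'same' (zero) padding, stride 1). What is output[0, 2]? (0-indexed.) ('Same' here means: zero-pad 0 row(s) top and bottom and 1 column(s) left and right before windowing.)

The receptive field on the zero-padded input at this output position is [4.2 -1.7 -1.5]. Elementwise product with the kernel and sum: 4.2·-1 + -1.7·0.5 + -1.5·1.

-6.55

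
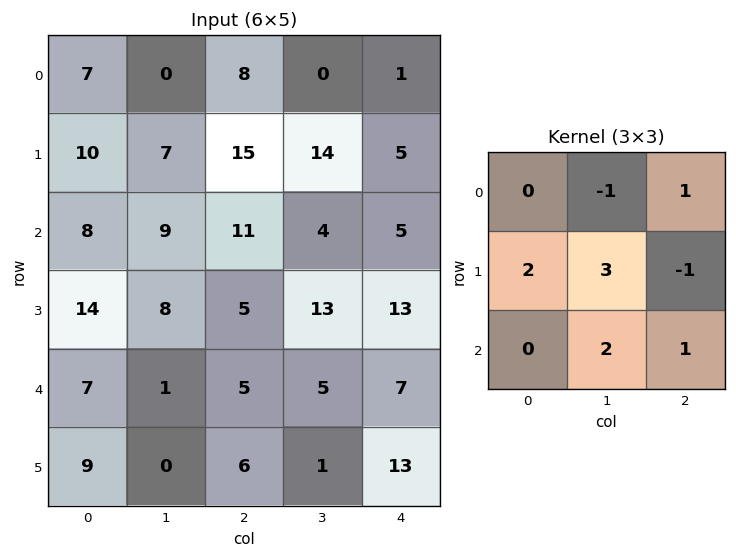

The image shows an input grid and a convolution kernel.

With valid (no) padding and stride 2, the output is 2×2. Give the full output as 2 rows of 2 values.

Output[0,0]: The receptive field on the input at this output position is [7 0 8 / 10 7 15 / 8 9 11]. Elementwise product with the kernel and sum: 0·-1 + 8·1 + 10·2 + 7·3 + 15·-1 + 9·2 + 11·1.

63 81
56 54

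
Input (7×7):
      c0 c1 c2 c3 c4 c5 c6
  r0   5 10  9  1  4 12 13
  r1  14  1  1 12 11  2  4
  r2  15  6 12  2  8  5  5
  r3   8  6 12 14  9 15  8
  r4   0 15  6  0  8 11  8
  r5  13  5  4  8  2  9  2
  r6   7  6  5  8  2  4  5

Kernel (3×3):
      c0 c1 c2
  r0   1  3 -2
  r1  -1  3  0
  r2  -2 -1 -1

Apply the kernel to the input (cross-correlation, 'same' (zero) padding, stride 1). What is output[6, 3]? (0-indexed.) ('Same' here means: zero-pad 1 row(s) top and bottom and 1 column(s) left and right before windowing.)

43

The receptive field on the zero-padded input at this output position is [4 8 2 / 5 8 2 / 0 0 0]. Elementwise product with the kernel and sum: 4·1 + 8·3 + 2·-2 + 5·-1 + 8·3 + 0·-2 + 0·-1 + 0·-1.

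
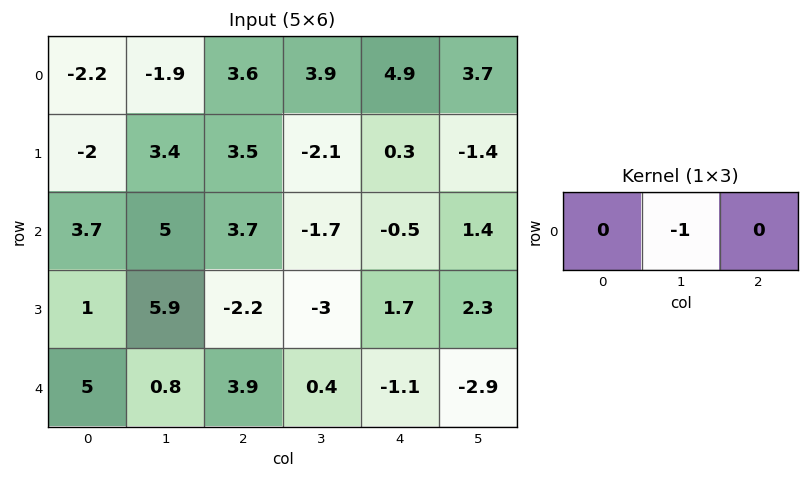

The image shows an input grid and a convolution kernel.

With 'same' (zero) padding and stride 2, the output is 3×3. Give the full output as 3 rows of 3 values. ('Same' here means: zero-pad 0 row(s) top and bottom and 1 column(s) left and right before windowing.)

2.2 -3.6 -4.9
-3.7 -3.7 0.5
-5 -3.9 1.1

Output[0,0]: The receptive field on the zero-padded input at this output position is [0 -2.2 -1.9]. Elementwise product with the kernel and sum: -2.2·-1.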